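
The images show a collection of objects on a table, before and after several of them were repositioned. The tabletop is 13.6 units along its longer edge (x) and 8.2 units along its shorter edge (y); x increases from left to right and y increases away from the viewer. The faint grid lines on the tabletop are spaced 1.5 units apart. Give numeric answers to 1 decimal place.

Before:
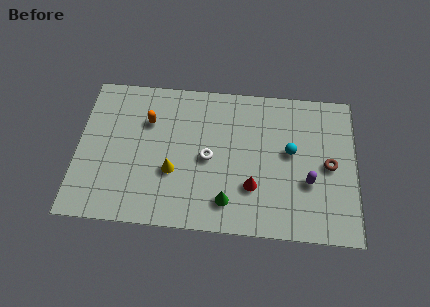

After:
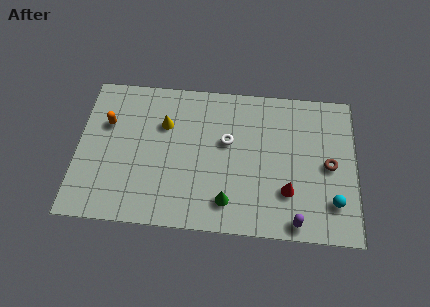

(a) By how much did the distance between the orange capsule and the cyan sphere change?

+4.5

Before: roughly 7.1 units apart; after: 11.6. That's 4.5 units further apart.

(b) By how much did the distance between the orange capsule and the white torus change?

+2.4

They were about 3.5 units apart before and 5.9 after — 2.4 units further apart.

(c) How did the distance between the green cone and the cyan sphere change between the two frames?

+0.9

They were about 4.2 units apart before and 5.1 after — 0.9 units further apart.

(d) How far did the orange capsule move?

2.0

From (3.4, 5.7) to (1.4, 5.4), the orange capsule covered √(2.0² + 0.3²) ≈ 2.0 units.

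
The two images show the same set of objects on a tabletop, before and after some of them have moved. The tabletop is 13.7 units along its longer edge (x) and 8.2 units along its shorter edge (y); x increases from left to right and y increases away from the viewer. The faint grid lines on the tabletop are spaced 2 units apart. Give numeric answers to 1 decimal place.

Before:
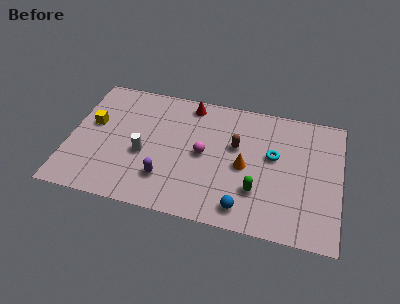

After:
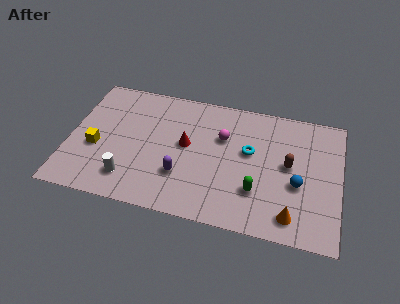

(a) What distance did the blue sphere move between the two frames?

3.3

The blue sphere moved from about (9.0, 1.2) to (11.6, 3.3), a distance of √(2.6² + 2.1²) ≈ 3.3.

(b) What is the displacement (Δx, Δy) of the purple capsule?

(0.8, 0.4)

From the two frames, the purple capsule sits at roughly (5.0, 2.1) before and (5.8, 2.5) after.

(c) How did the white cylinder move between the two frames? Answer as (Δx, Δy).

(-0.6, -1.7)

The white cylinder started near (3.8, 3.4) and ended near (3.2, 1.7).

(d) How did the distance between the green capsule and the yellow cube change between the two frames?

-0.6

Before: roughly 8.8 units apart; after: 8.2. That's 0.6 units closer together.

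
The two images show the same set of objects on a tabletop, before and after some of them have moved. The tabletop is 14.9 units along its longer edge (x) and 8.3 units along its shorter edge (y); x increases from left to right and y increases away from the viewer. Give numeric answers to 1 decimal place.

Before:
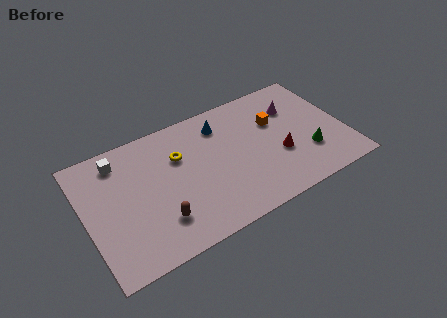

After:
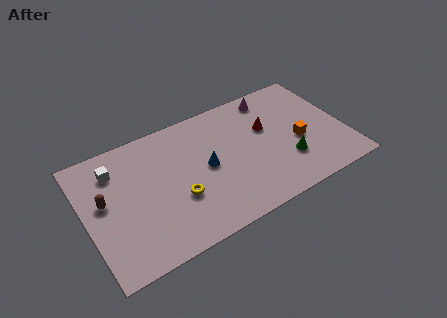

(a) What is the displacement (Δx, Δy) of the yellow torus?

(-0.4, -2.6)

The yellow torus was at about (5.5, 5.6) and moved to about (5.1, 3.0).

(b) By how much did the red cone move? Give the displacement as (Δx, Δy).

(-0.4, 2.1)

From the two frames, the red cone sits at roughly (11.0, 3.1) before and (10.6, 5.2) after.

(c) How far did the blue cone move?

2.7

From (8.1, 6.6) to (6.9, 4.2), the blue cone covered √(1.2² + 2.4²) ≈ 2.7 units.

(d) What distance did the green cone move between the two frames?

1.2

From (12.6, 2.5) to (11.4, 2.5), the green cone covered √(1.2² + 0.0²) ≈ 1.2 units.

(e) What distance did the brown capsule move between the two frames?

3.8

From (3.9, 2.1) to (1.1, 4.7), the brown capsule covered √(2.8² + 2.6²) ≈ 3.8 units.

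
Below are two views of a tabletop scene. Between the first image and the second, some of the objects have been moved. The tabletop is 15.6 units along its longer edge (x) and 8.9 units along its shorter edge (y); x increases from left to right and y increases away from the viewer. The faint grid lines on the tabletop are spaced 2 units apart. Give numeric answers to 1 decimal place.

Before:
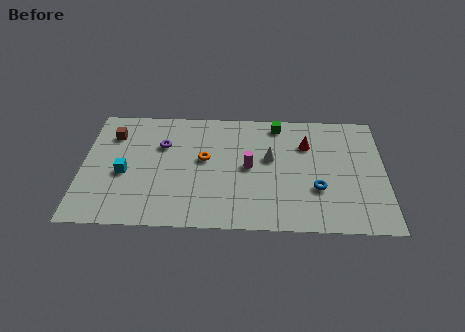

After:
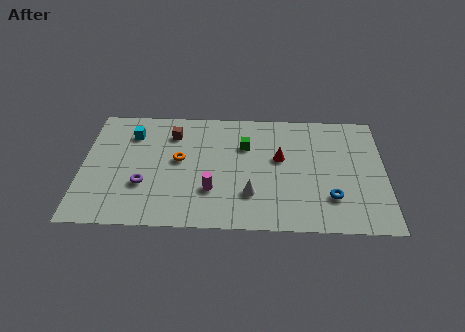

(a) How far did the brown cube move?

3.1

From (1.5, 6.7) to (4.6, 6.9), the brown cube covered √(3.1² + 0.2²) ≈ 3.1 units.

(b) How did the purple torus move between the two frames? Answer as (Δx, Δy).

(-0.9, -3.0)

The purple torus started near (4.1, 6.0) and ended near (3.2, 3.0).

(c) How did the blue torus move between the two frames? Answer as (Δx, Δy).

(0.7, -0.6)

From the two frames, the blue torus sits at roughly (12.1, 3.0) before and (12.8, 2.4) after.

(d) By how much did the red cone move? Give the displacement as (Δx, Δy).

(-1.4, -1.1)

From the two frames, the red cone sits at roughly (11.6, 6.3) before and (10.2, 5.2) after.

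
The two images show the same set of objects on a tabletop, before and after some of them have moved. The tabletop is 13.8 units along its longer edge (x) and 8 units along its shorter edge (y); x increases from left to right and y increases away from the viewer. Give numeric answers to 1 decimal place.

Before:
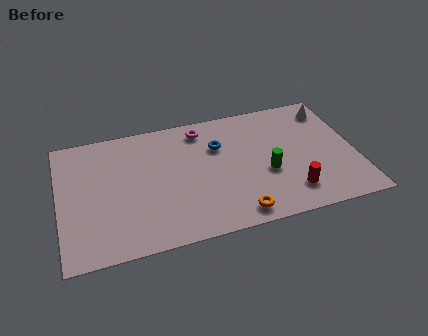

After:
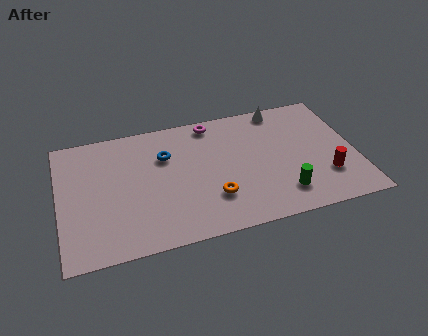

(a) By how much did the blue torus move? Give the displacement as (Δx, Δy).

(-2.5, 0.0)

The blue torus was at about (7.5, 5.5) and moved to about (5.0, 5.5).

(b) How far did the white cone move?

2.4

The white cone was near (12.9, 6.6) before and (10.6, 7.2) after, so it travelled √(2.3² + 0.6²) ≈ 2.4 units.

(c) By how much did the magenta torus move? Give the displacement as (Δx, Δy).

(0.5, 0.3)

The magenta torus started near (6.8, 6.8) and ended near (7.3, 7.1).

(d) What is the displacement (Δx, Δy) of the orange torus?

(-1.0, 1.3)

From the two frames, the orange torus sits at roughly (8.0, 1.0) before and (7.0, 2.3) after.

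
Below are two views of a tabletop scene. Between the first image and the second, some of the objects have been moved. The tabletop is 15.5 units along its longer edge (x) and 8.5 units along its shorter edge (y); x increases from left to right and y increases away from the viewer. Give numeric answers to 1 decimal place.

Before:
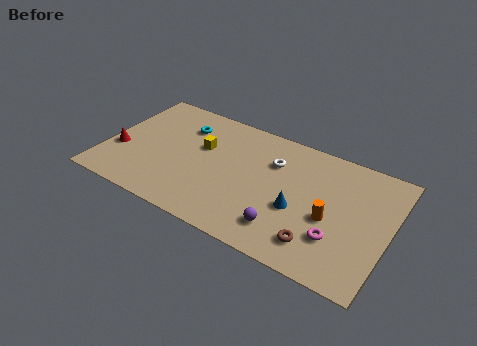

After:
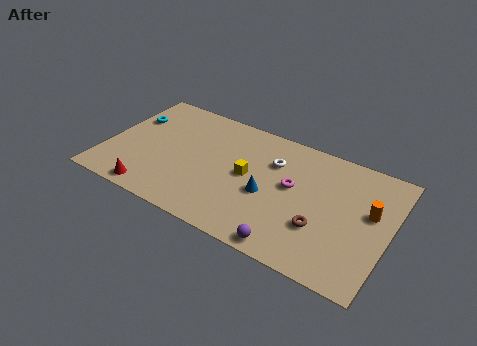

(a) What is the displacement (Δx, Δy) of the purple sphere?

(0.4, -1.0)

The purple sphere started near (10.2, 1.8) and ended near (10.6, 0.8).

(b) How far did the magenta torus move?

3.5

The magenta torus moved from about (12.9, 2.5) to (10.2, 4.8), a distance of √(2.7² + 2.3²) ≈ 3.5.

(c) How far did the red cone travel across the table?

3.1

From (0.8, 3.1) to (3.0, 0.9), the red cone covered √(2.2² + 2.2²) ≈ 3.1 units.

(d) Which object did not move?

the white torus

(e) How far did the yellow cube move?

2.8

The yellow cube moved from about (5.1, 5.3) to (7.8, 4.4), a distance of √(2.7² + 0.9²) ≈ 2.8.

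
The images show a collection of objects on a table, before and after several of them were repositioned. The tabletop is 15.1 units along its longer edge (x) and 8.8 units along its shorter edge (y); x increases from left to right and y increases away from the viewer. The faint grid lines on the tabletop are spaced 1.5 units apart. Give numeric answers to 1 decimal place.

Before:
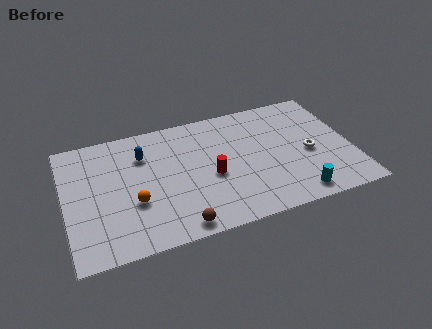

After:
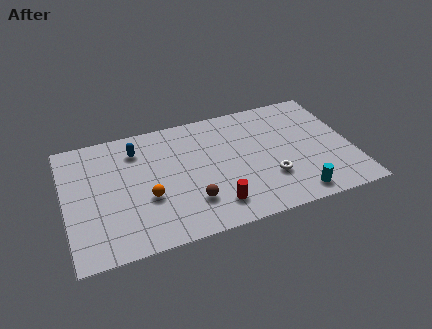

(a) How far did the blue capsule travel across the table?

0.6

The blue capsule moved from about (4.2, 6.4) to (3.9, 6.9), a distance of √(0.3² + 0.5²) ≈ 0.6.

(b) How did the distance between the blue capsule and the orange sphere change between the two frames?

+0.3

Before: roughly 3.3 units apart; after: 3.6. That's 0.3 units further apart.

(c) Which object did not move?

the cyan cylinder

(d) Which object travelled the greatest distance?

the white torus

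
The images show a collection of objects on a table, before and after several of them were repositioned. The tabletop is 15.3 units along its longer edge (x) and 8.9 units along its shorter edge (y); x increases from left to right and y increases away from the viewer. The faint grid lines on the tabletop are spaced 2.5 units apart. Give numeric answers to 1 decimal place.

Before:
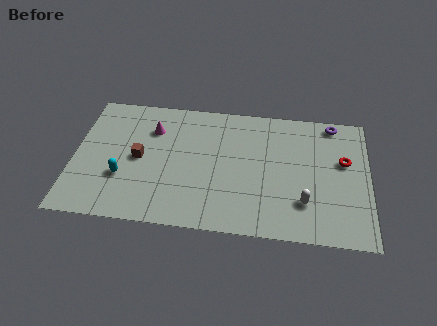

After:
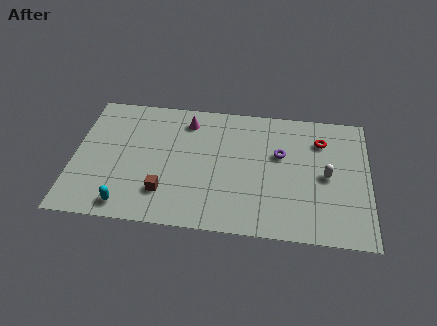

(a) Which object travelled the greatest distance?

the purple torus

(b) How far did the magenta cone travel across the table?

2.0

The magenta cone moved from about (4.0, 6.5) to (5.8, 7.3), a distance of √(1.8² + 0.8²) ≈ 2.0.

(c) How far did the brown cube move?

2.6

The brown cube moved from about (3.4, 4.4) to (4.8, 2.2), a distance of √(1.4² + 2.2²) ≈ 2.6.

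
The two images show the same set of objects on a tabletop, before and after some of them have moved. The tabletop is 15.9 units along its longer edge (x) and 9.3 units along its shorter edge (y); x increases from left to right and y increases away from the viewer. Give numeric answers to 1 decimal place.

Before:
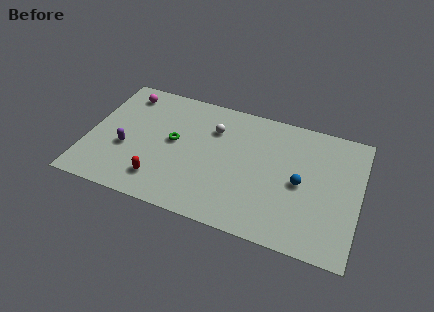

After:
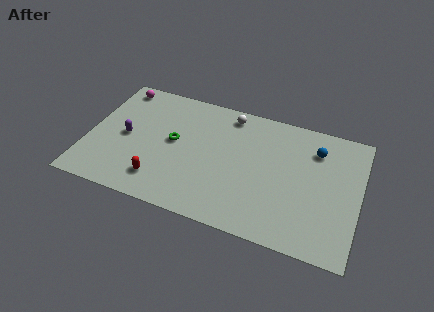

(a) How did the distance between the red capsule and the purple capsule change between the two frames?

+0.7

They were about 2.8 units apart before and 3.5 after — 0.7 units further apart.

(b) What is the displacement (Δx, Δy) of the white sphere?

(0.8, 1.4)

From the two frames, the white sphere sits at roughly (7.2, 6.7) before and (8.0, 8.1) after.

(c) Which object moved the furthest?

the blue sphere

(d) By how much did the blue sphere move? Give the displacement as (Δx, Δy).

(0.7, 2.7)

The blue sphere started near (12.5, 4.4) and ended near (13.2, 7.1).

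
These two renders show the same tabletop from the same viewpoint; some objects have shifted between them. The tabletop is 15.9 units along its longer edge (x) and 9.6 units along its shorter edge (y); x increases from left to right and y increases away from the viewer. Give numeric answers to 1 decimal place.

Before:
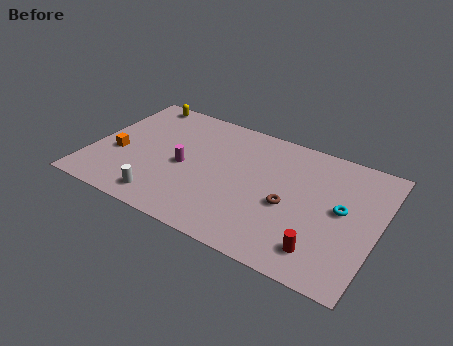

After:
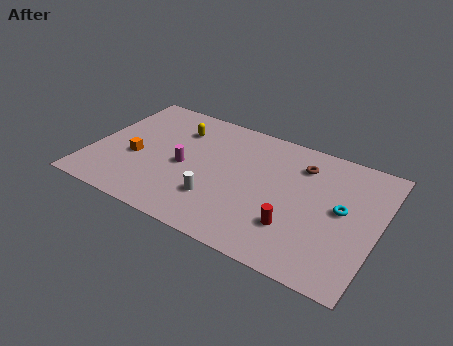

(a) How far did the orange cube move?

1.0

The orange cube moved from about (1.5, 3.8) to (2.5, 3.9), a distance of √(1.0² + 0.1²) ≈ 1.0.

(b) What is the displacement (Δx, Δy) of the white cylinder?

(2.8, 1.3)

The white cylinder was at about (4.5, 1.4) and moved to about (7.3, 2.7).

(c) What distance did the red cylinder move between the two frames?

1.8

From (13.2, 1.8) to (11.6, 2.7), the red cylinder covered √(1.6² + 0.9²) ≈ 1.8 units.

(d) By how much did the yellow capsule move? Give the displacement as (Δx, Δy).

(2.5, -1.5)

The yellow capsule was at about (1.9, 8.7) and moved to about (4.4, 7.2).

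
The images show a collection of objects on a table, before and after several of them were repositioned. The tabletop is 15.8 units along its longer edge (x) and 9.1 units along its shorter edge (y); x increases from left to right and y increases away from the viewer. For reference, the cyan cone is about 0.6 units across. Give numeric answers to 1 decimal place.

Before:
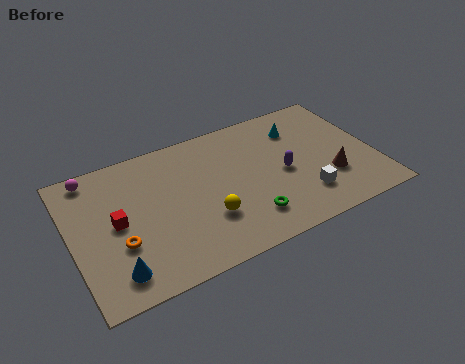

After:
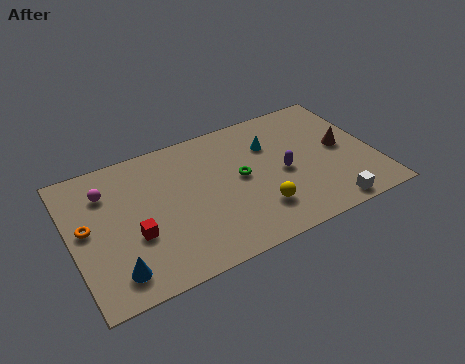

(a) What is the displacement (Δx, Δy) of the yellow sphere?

(2.6, -0.6)

The yellow sphere was at about (6.8, 2.9) and moved to about (9.4, 2.3).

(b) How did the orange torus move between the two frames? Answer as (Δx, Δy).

(-1.5, 1.7)

The orange torus started near (2.3, 3.2) and ended near (0.8, 4.9).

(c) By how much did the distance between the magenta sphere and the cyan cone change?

-2.3

They were about 10.9 units apart before and 8.6 after — 2.3 units closer together.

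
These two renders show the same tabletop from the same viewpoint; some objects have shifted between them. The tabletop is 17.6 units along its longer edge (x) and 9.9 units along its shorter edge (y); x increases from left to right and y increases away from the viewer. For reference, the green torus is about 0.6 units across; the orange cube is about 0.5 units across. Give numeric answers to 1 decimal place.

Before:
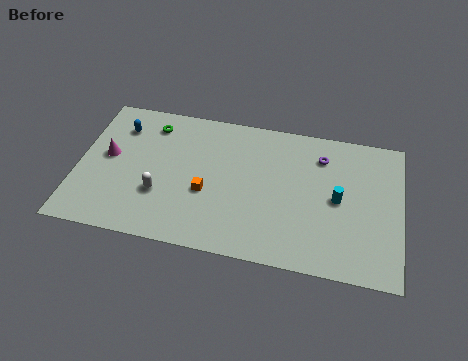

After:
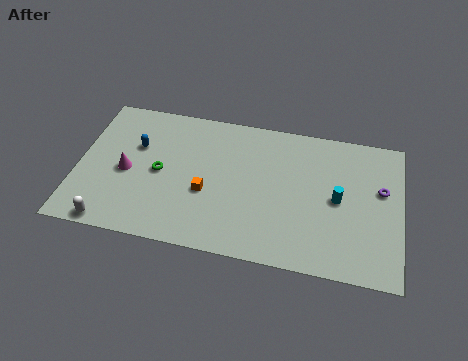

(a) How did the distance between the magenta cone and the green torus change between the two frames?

-1.7

Before: roughly 3.5 units apart; after: 1.8. That's 1.7 units closer together.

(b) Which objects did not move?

the orange cube and the cyan cylinder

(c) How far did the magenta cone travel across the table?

1.4

The magenta cone was near (1.6, 5.4) before and (2.7, 4.5) after, so it travelled √(1.1² + 0.9²) ≈ 1.4 units.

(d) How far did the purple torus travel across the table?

3.7

From (13.2, 7.7) to (16.5, 6.0), the purple torus covered √(3.3² + 1.7²) ≈ 3.7 units.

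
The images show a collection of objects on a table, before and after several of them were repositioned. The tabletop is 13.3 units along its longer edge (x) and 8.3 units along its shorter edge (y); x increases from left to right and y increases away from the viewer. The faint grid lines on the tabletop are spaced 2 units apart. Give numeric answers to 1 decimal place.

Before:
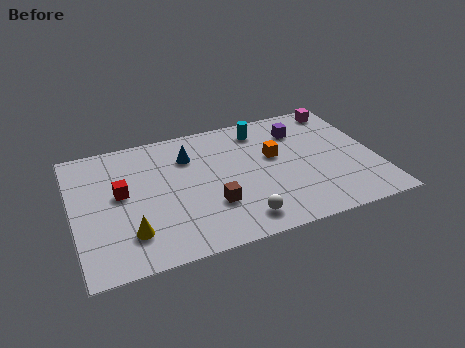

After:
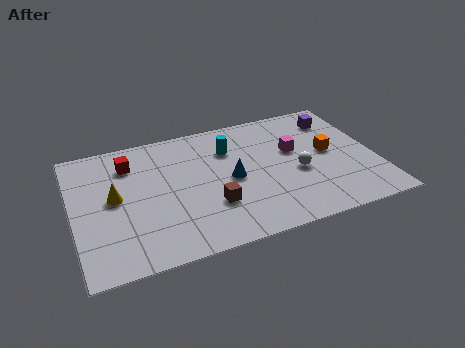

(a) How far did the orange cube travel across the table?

2.5

The orange cube moved from about (8.9, 4.9) to (11.3, 4.4), a distance of √(2.4² + 0.5²) ≈ 2.5.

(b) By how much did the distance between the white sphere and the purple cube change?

-2.2

Before: roughly 5.9 units apart; after: 3.7. That's 2.2 units closer together.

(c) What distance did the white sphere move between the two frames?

3.6

From (7.0, 1.3) to (9.8, 3.5), the white sphere covered √(2.8² + 2.2²) ≈ 3.6 units.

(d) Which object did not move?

the brown cube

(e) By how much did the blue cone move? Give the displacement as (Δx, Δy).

(1.7, -2.1)

The blue cone started near (5.2, 6.1) and ended near (6.9, 4.0).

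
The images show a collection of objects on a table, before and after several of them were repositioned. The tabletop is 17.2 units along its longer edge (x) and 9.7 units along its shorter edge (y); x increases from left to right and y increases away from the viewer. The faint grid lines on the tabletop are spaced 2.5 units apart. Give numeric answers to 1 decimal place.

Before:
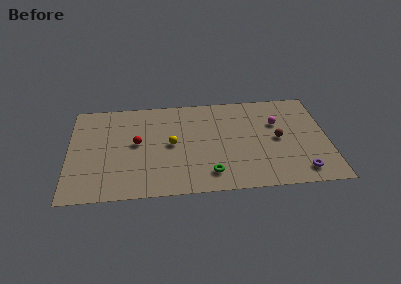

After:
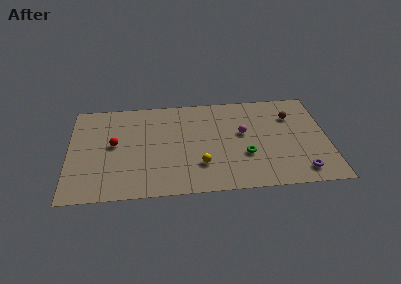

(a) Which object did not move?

the purple torus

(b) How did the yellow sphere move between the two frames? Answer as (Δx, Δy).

(1.9, -2.2)

From the two frames, the yellow sphere sits at roughly (6.8, 4.9) before and (8.7, 2.7) after.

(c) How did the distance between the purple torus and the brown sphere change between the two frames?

+1.9

Before: roughly 3.6 units apart; after: 5.5. That's 1.9 units further apart.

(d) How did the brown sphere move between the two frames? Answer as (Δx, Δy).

(1.0, 2.2)

The brown sphere was at about (13.9, 4.8) and moved to about (14.9, 7.0).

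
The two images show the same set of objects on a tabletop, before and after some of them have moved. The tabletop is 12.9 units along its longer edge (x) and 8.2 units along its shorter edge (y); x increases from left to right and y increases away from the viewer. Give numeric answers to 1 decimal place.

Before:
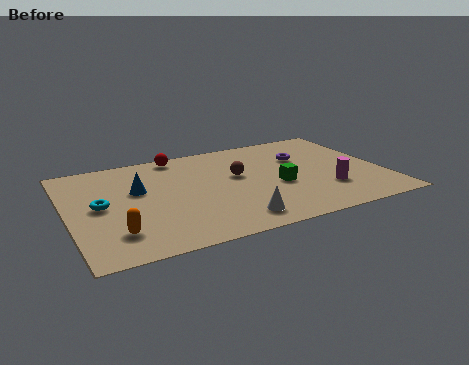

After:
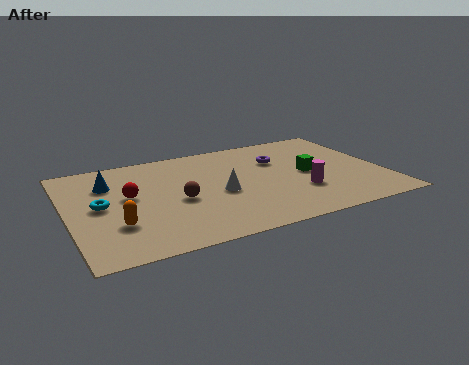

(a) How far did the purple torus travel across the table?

1.0

From (9.8, 5.5) to (8.8, 5.6), the purple torus covered √(1.0² + 0.1²) ≈ 1.0 units.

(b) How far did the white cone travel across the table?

2.3

From (6.4, 1.3) to (6.1, 3.6), the white cone covered √(0.3² + 2.3²) ≈ 2.3 units.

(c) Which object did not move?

the cyan torus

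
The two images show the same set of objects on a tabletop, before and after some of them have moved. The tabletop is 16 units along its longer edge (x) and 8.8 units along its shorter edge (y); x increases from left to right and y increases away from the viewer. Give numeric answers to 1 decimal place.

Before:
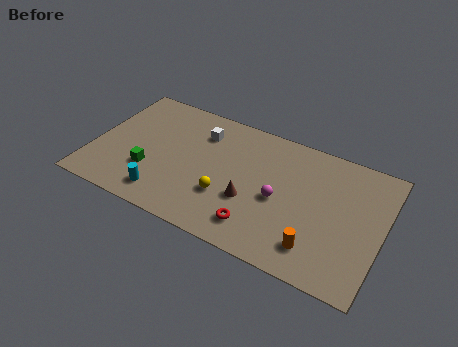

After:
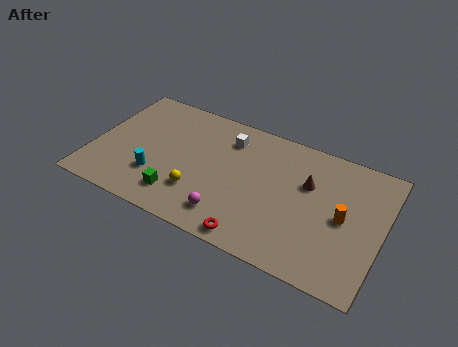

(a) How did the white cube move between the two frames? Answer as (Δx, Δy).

(1.5, 0.2)

From the two frames, the white cube sits at roughly (5.7, 6.7) before and (7.2, 6.9) after.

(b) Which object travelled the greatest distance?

the brown cone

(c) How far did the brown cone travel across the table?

3.8

The brown cone was near (8.9, 3.2) before and (11.8, 5.7) after, so it travelled √(2.9² + 2.5²) ≈ 3.8 units.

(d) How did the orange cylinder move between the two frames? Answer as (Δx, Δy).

(1.2, 2.5)

The orange cylinder started near (12.7, 1.8) and ended near (13.9, 4.3).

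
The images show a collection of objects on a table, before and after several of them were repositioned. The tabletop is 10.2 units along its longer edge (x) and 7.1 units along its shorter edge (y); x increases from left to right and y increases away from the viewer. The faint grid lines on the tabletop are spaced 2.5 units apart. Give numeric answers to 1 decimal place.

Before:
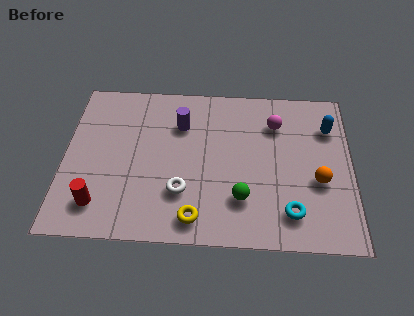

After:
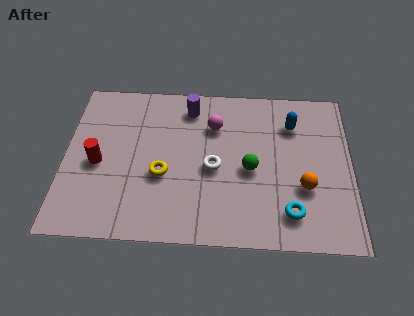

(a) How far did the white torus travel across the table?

1.6

The white torus was near (4.2, 2.1) before and (5.3, 3.2) after, so it travelled √(1.1² + 1.1²) ≈ 1.6 units.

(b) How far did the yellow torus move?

2.2

The yellow torus was near (4.7, 1.0) before and (3.5, 2.8) after, so it travelled √(1.2² + 1.8²) ≈ 2.2 units.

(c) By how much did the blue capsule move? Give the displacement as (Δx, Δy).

(-1.3, 0.1)

The blue capsule was at about (9.4, 5.2) and moved to about (8.1, 5.3).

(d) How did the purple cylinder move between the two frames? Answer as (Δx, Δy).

(0.3, 0.8)

The purple cylinder started near (4.1, 5.1) and ended near (4.4, 5.9).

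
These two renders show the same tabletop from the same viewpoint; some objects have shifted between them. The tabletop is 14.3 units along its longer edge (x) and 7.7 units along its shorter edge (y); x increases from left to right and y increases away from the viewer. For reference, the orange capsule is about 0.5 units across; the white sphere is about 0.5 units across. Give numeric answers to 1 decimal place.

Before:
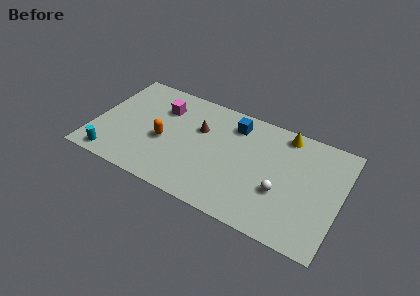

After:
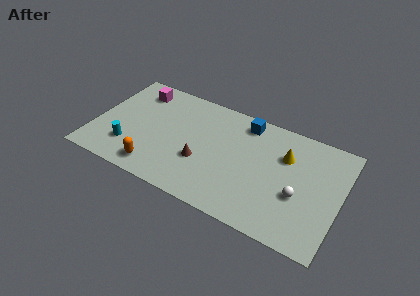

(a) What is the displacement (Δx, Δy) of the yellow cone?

(0.2, -1.5)

From the two frames, the yellow cone sits at roughly (10.8, 6.8) before and (11.0, 5.3) after.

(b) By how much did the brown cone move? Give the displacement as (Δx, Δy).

(0.4, -2.2)

The brown cone started near (6.0, 5.0) and ended near (6.4, 2.8).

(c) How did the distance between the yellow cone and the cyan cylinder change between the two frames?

-1.7

The distance was about 11.1 in the first image and 9.4 in the second, so they moved 1.7 units closer together.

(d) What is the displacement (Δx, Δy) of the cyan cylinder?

(0.8, 1.1)

The cyan cylinder started near (1.4, 0.9) and ended near (2.2, 2.0).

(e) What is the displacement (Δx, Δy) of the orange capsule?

(-0.2, -2.1)

The orange capsule was at about (4.1, 3.3) and moved to about (3.9, 1.2).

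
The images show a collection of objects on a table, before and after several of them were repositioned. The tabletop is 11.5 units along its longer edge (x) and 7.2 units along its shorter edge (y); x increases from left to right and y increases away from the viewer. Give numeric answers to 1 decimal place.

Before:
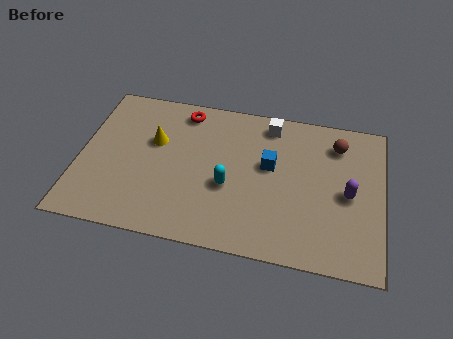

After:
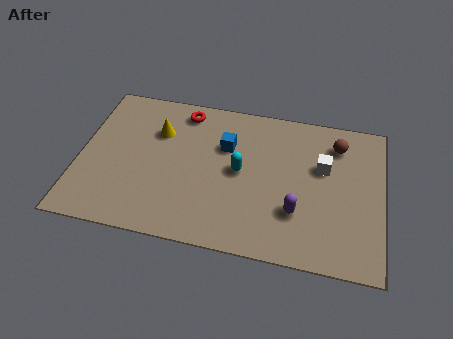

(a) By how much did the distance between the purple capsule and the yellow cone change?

-1.4

Before: roughly 7.5 units apart; after: 6.1. That's 1.4 units closer together.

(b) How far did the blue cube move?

1.8

The blue cube moved from about (7.2, 4.2) to (5.5, 4.8), a distance of √(1.7² + 0.6²) ≈ 1.8.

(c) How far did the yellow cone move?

0.5

The yellow cone moved from about (2.8, 4.5) to (2.9, 5.0), a distance of √(0.1² + 0.5²) ≈ 0.5.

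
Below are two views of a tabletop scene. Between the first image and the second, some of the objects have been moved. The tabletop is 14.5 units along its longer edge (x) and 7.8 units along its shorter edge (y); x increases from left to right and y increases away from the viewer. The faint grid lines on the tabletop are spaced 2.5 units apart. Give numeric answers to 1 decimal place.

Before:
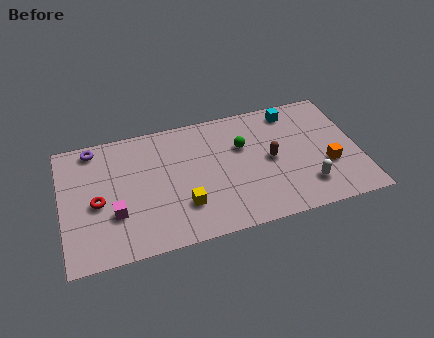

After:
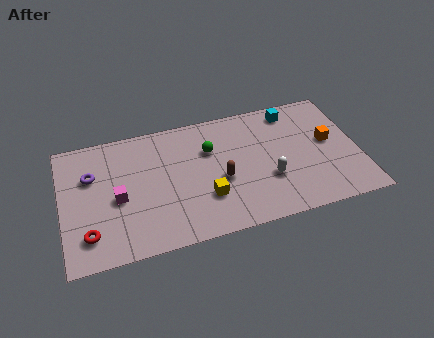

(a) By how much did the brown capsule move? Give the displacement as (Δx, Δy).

(-2.5, -0.6)

From the two frames, the brown capsule sits at roughly (10.2, 3.9) before and (7.7, 3.3) after.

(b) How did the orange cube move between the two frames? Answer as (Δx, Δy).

(0.2, 1.5)

The orange cube started near (12.9, 2.8) and ended near (13.1, 4.3).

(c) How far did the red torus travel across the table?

1.9

The red torus was near (1.7, 3.5) before and (1.2, 1.7) after, so it travelled √(0.5² + 1.8²) ≈ 1.9 units.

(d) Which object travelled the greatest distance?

the brown capsule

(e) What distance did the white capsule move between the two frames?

2.0

The white capsule was near (11.8, 1.8) before and (10.0, 2.7) after, so it travelled √(1.8² + 0.9²) ≈ 2.0 units.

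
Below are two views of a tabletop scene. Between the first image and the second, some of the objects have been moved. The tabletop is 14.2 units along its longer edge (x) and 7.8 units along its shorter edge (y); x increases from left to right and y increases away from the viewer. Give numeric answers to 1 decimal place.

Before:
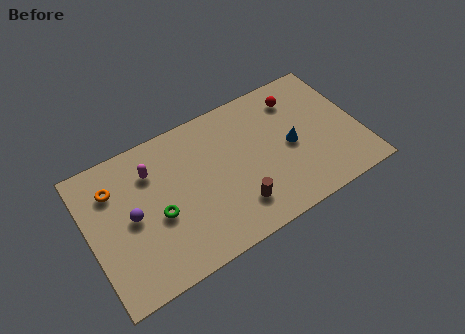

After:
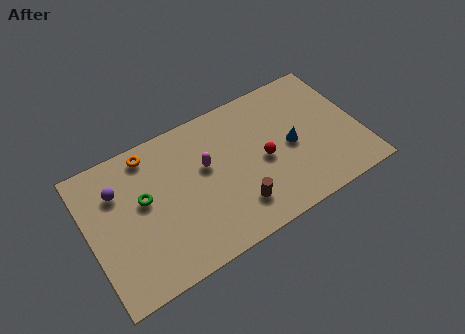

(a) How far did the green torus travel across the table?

1.3

The green torus moved from about (3.5, 3.3) to (2.9, 4.5), a distance of √(0.6² + 1.2²) ≈ 1.3.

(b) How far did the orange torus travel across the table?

2.2

The orange torus moved from about (1.5, 5.8) to (3.5, 6.8), a distance of √(2.0² + 1.0²) ≈ 2.2.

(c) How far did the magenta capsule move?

2.9

The magenta capsule was near (3.5, 5.8) before and (6.2, 4.7) after, so it travelled √(2.7² + 1.1²) ≈ 2.9 units.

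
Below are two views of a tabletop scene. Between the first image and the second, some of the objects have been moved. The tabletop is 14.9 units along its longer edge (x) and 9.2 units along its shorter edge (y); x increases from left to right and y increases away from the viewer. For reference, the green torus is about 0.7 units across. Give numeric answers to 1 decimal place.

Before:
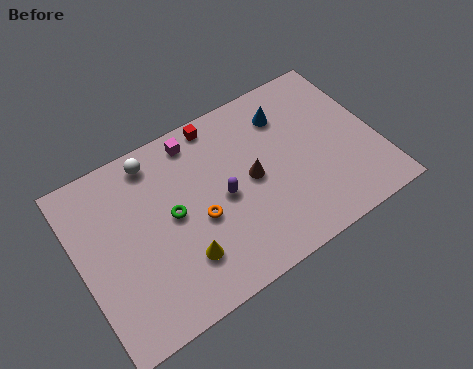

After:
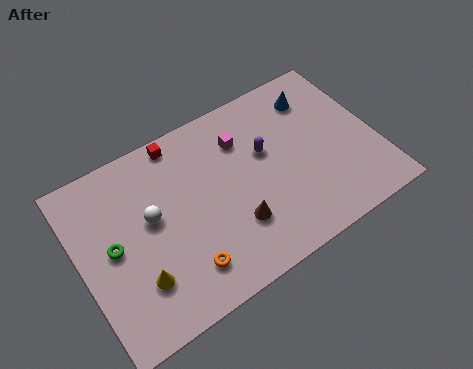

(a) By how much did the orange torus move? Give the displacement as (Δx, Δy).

(-1.1, -2.0)

The orange torus started near (5.8, 3.9) and ended near (4.7, 1.9).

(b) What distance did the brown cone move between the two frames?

2.2

The brown cone moved from about (8.6, 4.6) to (7.4, 2.7), a distance of √(1.2² + 1.9²) ≈ 2.2.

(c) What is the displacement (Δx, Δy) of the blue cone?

(1.6, 0.2)

From the two frames, the blue cone sits at roughly (10.8, 7.1) before and (12.4, 7.3) after.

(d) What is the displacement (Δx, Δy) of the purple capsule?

(2.4, 1.2)

From the two frames, the purple capsule sits at roughly (7.1, 4.4) before and (9.5, 5.6) after.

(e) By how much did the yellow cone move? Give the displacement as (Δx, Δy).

(-2.2, 0.1)

The yellow cone started near (4.7, 2.4) and ended near (2.5, 2.5).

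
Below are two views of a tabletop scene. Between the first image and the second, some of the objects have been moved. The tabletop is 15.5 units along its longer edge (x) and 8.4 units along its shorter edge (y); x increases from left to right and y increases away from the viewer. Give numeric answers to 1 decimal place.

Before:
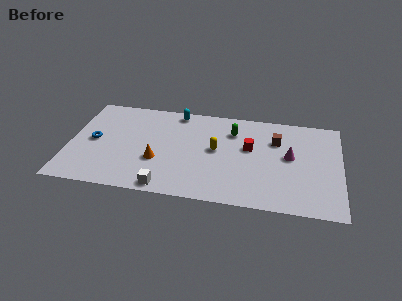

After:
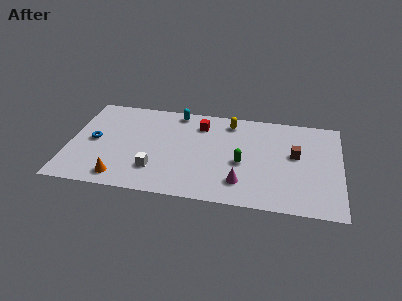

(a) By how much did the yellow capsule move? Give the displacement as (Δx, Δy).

(0.7, 2.6)

The yellow capsule was at about (8.4, 4.5) and moved to about (9.1, 7.1).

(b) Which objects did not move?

the blue torus and the cyan capsule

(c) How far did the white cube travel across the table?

1.6

The white cube moved from about (5.7, 0.8) to (5.0, 2.2), a distance of √(0.7² + 1.4²) ≈ 1.6.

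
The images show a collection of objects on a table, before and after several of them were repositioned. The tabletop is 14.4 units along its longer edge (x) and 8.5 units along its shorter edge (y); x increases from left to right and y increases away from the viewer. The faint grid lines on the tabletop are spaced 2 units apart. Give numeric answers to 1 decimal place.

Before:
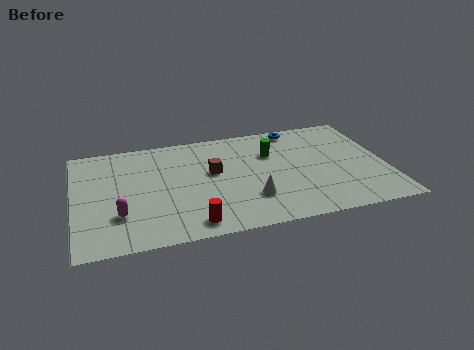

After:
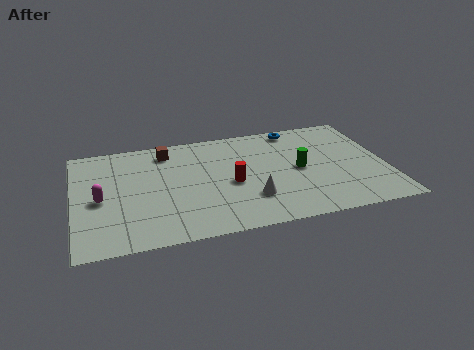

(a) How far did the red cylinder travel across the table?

3.4

From (5.2, 1.1) to (7.2, 3.8), the red cylinder covered √(2.0² + 2.7²) ≈ 3.4 units.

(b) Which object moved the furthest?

the red cylinder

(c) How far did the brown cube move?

3.0

The brown cube was near (6.4, 4.9) before and (4.4, 7.1) after, so it travelled √(2.0² + 2.2²) ≈ 3.0 units.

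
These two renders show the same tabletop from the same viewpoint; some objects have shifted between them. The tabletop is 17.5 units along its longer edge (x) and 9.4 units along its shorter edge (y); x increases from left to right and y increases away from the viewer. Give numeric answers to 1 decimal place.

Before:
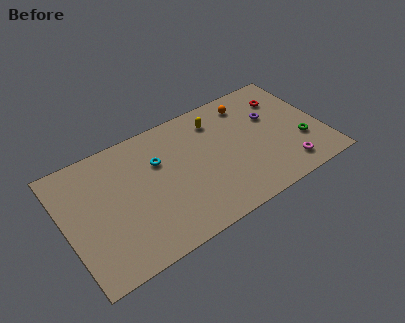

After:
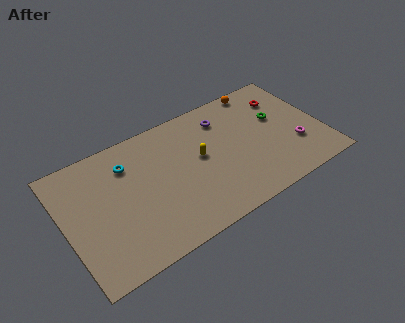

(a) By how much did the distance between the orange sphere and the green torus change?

-2.5

They were about 5.5 units apart before and 3.0 after — 2.5 units closer together.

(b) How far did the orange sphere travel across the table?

1.3

The orange sphere was near (13.0, 7.8) before and (14.0, 8.6) after, so it travelled √(1.0² + 0.8²) ≈ 1.3 units.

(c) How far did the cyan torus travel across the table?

2.2

The cyan torus moved from about (6.5, 6.3) to (4.5, 7.1), a distance of √(2.0² + 0.8²) ≈ 2.2.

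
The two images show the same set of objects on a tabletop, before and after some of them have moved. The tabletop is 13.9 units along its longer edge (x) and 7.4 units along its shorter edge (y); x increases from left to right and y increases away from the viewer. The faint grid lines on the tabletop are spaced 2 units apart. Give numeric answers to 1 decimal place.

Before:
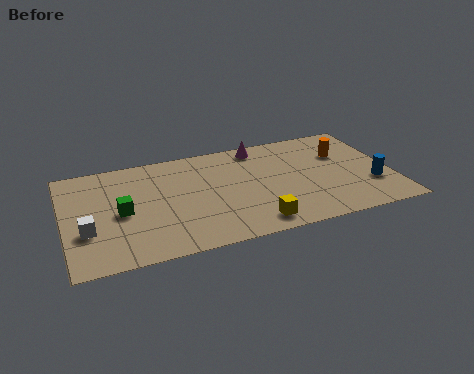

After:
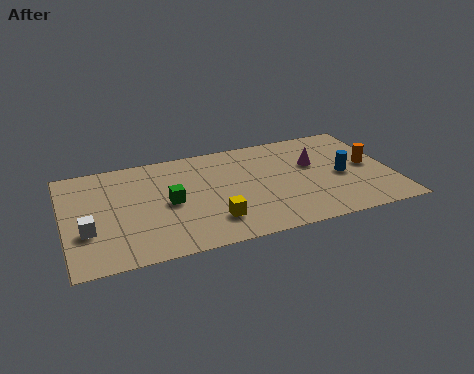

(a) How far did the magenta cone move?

2.9

From (8.5, 6.5) to (10.7, 4.6), the magenta cone covered √(2.2² + 1.9²) ≈ 2.9 units.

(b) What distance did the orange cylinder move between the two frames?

1.6

The orange cylinder was near (12.0, 5.0) before and (13.0, 3.8) after, so it travelled √(1.0² + 1.2²) ≈ 1.6 units.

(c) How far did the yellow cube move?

1.8

The yellow cube was near (7.8, 1.1) before and (6.1, 1.8) after, so it travelled √(1.7² + 0.7²) ≈ 1.8 units.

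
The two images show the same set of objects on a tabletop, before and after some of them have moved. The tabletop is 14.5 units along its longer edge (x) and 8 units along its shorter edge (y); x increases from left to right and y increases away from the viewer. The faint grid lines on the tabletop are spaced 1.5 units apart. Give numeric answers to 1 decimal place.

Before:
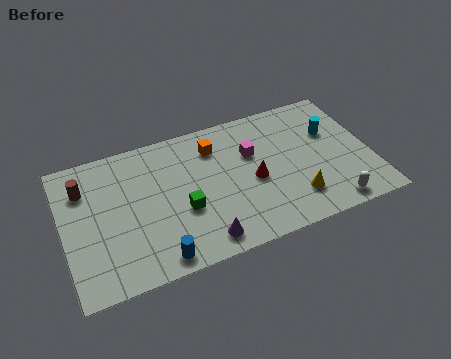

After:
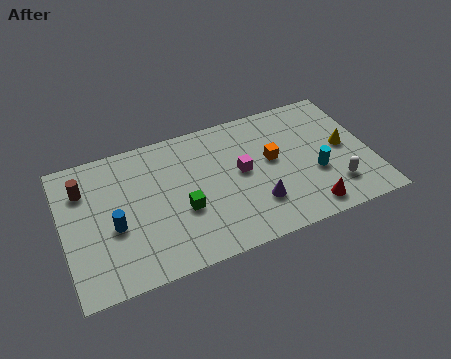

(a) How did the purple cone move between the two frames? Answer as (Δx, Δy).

(2.7, 1.1)

The purple cone was at about (6.2, 1.1) and moved to about (8.9, 2.2).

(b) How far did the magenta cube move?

1.1

From (9.0, 5.2) to (8.4, 4.3), the magenta cube covered √(0.6² + 0.9²) ≈ 1.1 units.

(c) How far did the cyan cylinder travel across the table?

2.4

The cyan cylinder moved from about (12.8, 5.2) to (11.8, 3.0), a distance of √(1.0² + 2.2²) ≈ 2.4.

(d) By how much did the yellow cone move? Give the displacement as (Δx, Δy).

(2.6, 2.2)

The yellow cone started near (10.7, 1.9) and ended near (13.3, 4.1).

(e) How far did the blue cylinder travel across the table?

3.0

The blue cylinder was near (4.1, 0.9) before and (2.3, 3.3) after, so it travelled √(1.8² + 2.4²) ≈ 3.0 units.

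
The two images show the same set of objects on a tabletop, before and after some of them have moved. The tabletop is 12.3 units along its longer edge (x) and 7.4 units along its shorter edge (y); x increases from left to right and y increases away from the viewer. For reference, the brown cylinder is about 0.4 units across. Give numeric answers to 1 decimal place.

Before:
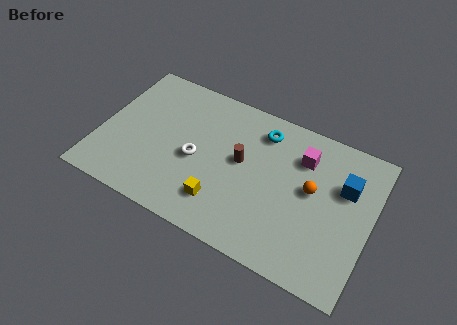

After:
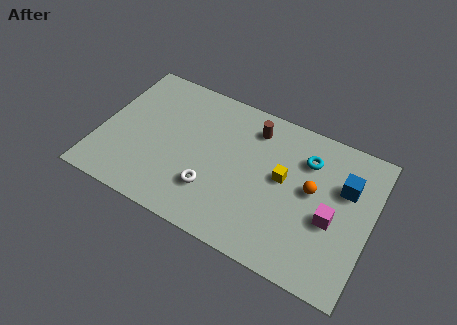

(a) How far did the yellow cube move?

3.5

The yellow cube was near (5.8, 1.7) before and (8.3, 4.1) after, so it travelled √(2.5² + 2.4²) ≈ 3.5 units.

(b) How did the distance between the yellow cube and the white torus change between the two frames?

+1.5

They were about 2.1 units apart before and 3.6 after — 1.5 units further apart.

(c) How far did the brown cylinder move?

1.9

The brown cylinder moved from about (6.4, 4.1) to (6.7, 6.0), a distance of √(0.3² + 1.9²) ≈ 1.9.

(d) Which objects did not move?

the orange sphere and the blue cube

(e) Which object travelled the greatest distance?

the yellow cube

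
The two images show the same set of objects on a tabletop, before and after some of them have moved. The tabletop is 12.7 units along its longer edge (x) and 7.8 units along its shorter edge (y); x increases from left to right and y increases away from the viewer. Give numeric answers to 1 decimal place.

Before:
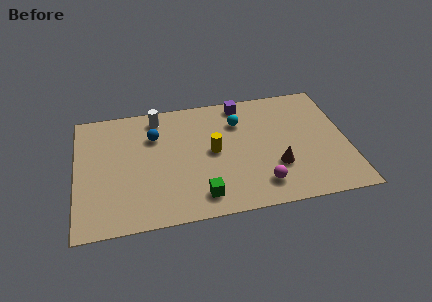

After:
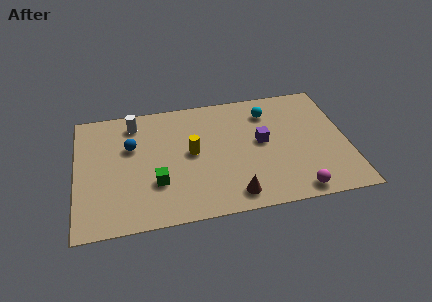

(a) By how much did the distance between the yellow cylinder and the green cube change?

-0.5

The distance was about 2.8 in the first image and 2.3 in the second, so they moved 0.5 units closer together.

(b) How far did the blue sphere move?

1.2

The blue sphere was near (3.7, 5.5) before and (2.6, 5.0) after, so it travelled √(1.1² + 0.5²) ≈ 1.2 units.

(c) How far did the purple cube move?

2.8

The purple cube moved from about (7.9, 6.9) to (8.7, 4.2), a distance of √(0.8² + 2.7²) ≈ 2.8.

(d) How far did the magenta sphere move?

1.7

The magenta sphere moved from about (8.5, 1.5) to (10.1, 0.8), a distance of √(1.6² + 0.7²) ≈ 1.7.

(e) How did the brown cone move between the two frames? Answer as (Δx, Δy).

(-2.1, -1.4)

The brown cone was at about (9.3, 2.5) and moved to about (7.2, 1.1).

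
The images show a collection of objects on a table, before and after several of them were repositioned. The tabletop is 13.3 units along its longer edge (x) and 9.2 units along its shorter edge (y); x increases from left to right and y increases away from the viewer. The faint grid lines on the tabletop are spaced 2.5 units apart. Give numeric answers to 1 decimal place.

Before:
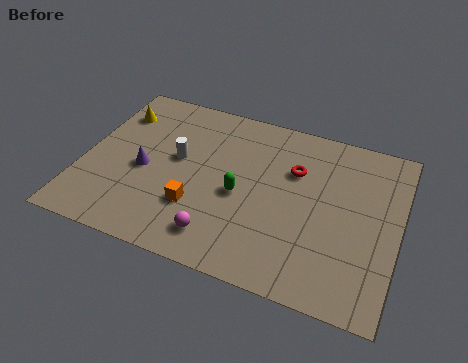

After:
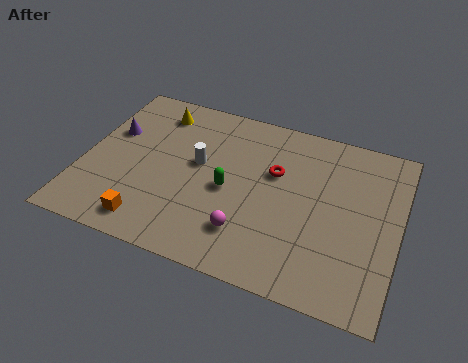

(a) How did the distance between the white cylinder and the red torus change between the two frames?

-1.7

The distance was about 5.0 in the first image and 3.3 in the second, so they moved 1.7 units closer together.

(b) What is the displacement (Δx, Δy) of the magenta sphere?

(1.1, 0.6)

From the two frames, the magenta sphere sits at roughly (6.1, 1.6) before and (7.2, 2.2) after.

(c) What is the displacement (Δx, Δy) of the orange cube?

(-1.8, -1.5)

From the two frames, the orange cube sits at roughly (5.0, 2.8) before and (3.2, 1.3) after.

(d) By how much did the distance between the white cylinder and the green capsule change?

-1.3

They were about 3.0 units apart before and 1.7 after — 1.3 units closer together.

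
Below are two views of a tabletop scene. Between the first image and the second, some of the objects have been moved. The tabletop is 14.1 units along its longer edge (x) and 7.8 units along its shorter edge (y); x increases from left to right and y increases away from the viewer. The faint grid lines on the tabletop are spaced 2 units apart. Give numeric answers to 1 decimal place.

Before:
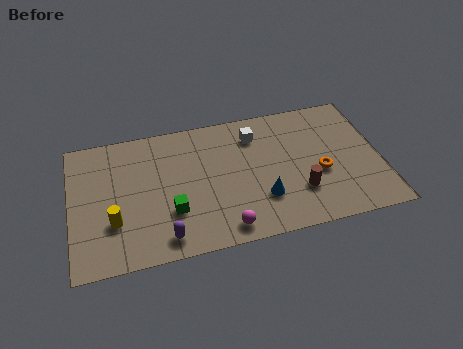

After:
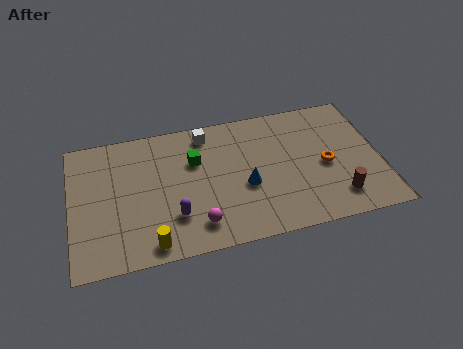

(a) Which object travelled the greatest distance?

the green cube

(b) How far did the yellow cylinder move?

2.3

From (1.9, 2.5) to (3.5, 0.9), the yellow cylinder covered √(1.6² + 1.6²) ≈ 2.3 units.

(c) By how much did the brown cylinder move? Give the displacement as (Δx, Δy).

(1.7, -0.7)

The brown cylinder was at about (10.3, 2.3) and moved to about (12.0, 1.6).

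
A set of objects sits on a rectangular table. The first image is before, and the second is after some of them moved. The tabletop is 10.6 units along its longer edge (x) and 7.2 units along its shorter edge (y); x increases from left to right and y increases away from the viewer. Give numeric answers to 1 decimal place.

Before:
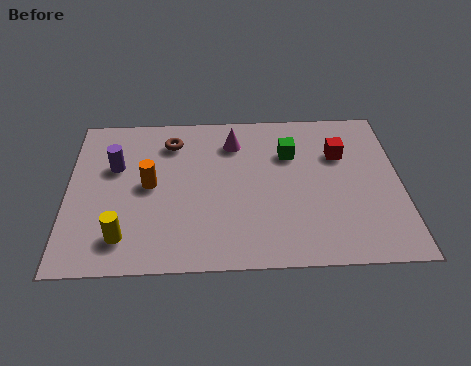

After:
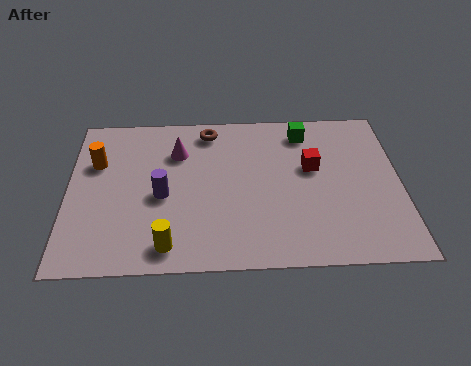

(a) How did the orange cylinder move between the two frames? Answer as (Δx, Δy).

(-1.7, 1.1)

The orange cylinder started near (2.6, 3.7) and ended near (0.9, 4.8).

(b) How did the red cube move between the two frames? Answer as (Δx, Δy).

(-0.9, -0.6)

The red cube started near (8.7, 4.9) and ended near (7.8, 4.3).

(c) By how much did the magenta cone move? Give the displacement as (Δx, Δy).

(-1.8, -0.4)

The magenta cone started near (5.3, 5.6) and ended near (3.5, 5.2).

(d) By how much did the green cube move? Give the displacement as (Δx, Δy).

(0.5, 1.0)

The green cube was at about (7.1, 5.0) and moved to about (7.6, 6.0).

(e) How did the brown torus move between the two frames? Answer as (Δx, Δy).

(1.2, 0.5)

The brown torus was at about (3.3, 5.7) and moved to about (4.5, 6.2).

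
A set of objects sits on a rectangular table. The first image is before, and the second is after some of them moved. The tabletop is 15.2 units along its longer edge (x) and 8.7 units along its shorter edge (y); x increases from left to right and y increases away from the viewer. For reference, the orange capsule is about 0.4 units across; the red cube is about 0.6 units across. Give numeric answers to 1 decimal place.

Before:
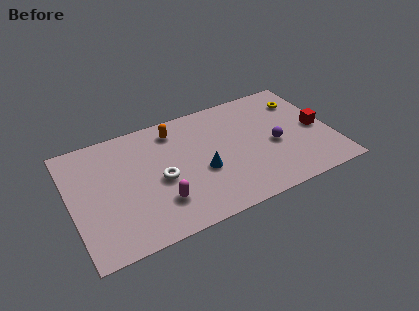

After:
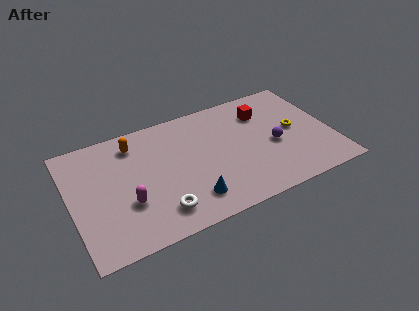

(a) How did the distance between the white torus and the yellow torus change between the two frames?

-0.3

They were about 9.1 units apart before and 8.8 after — 0.3 units closer together.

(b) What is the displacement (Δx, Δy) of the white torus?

(-0.3, -2.2)

From the two frames, the white torus sits at roughly (5.1, 3.9) before and (4.8, 1.7) after.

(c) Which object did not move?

the purple sphere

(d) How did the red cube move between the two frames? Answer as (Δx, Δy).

(-2.9, 2.4)

The red cube started near (14.4, 4.1) and ended near (11.5, 6.5).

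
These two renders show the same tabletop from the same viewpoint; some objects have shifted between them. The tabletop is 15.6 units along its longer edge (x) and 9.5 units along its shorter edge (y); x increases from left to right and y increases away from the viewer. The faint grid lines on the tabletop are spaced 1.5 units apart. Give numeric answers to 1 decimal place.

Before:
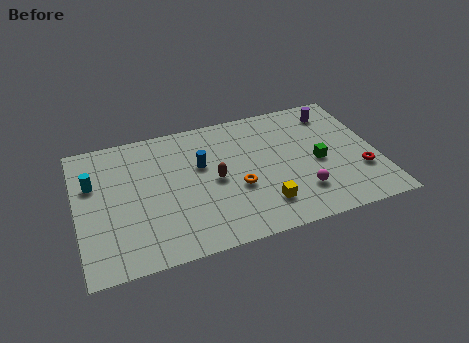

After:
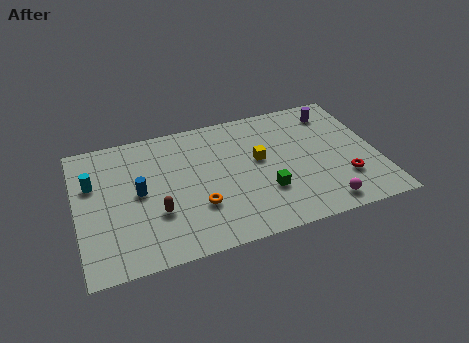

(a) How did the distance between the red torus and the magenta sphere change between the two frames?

-1.3

The distance was about 3.3 in the first image and 2.0 in the second, so they moved 1.3 units closer together.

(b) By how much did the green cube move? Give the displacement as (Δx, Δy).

(-2.9, -1.3)

The green cube started near (12.5, 4.3) and ended near (9.6, 3.0).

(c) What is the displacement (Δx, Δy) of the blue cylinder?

(-3.3, -1.0)

The blue cylinder started near (6.5, 5.9) and ended near (3.2, 4.9).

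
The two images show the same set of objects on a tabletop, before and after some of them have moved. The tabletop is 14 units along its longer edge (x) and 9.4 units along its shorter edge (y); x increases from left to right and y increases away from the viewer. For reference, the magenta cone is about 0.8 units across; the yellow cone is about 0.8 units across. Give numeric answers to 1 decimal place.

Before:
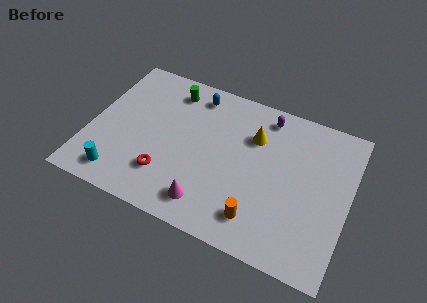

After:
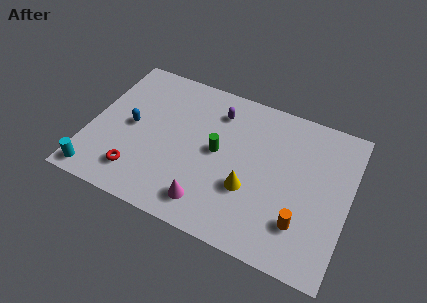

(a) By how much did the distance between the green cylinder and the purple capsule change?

-2.7

Before: roughly 5.2 units apart; after: 2.5. That's 2.7 units closer together.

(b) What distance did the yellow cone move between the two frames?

3.3

The yellow cone was near (8.7, 6.6) before and (8.8, 3.3) after, so it travelled √(0.1² + 3.3²) ≈ 3.3 units.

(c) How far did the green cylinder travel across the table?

4.1

The green cylinder was near (4.0, 7.8) before and (6.9, 4.9) after, so it travelled √(2.9² + 2.9²) ≈ 4.1 units.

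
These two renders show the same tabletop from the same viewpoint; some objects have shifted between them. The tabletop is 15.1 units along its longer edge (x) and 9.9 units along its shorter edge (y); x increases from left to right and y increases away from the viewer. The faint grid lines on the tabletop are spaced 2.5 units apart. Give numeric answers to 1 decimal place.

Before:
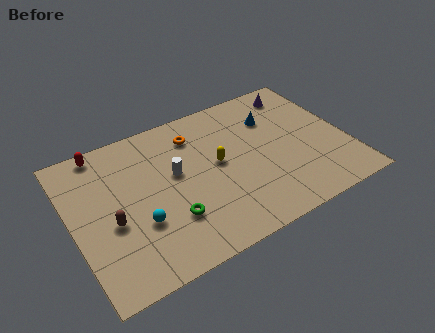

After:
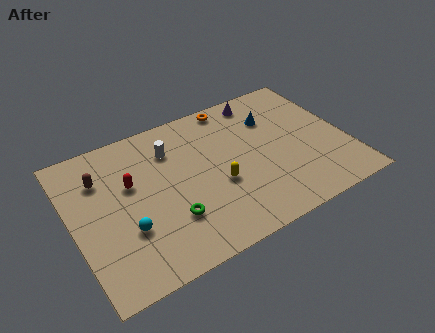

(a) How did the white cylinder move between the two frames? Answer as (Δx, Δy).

(0.0, 1.7)

From the two frames, the white cylinder sits at roughly (5.7, 5.7) before and (5.7, 7.4) after.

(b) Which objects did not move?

the blue cone and the green torus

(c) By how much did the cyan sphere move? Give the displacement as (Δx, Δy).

(-0.7, -0.1)

The cyan sphere started near (3.4, 3.4) and ended near (2.7, 3.3).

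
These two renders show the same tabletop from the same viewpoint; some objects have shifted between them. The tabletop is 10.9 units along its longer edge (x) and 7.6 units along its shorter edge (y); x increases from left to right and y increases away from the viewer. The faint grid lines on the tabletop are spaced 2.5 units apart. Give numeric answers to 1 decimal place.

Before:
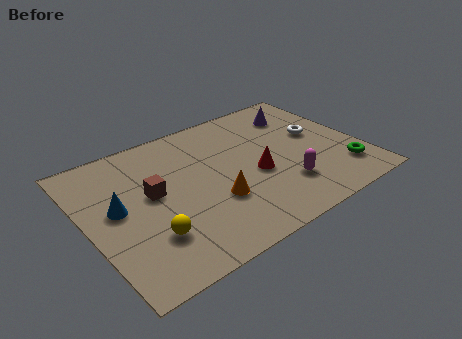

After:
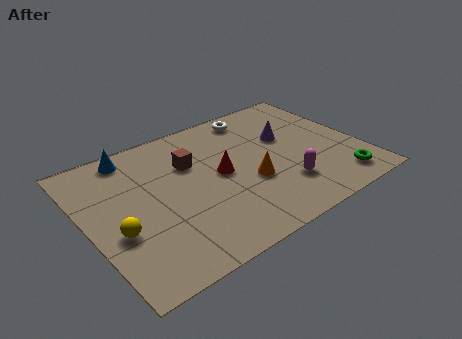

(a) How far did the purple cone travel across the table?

1.4

The purple cone moved from about (9.0, 5.9) to (8.2, 4.7), a distance of √(0.8² + 1.2²) ≈ 1.4.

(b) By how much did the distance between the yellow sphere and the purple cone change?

-0.5

The distance was about 7.9 in the first image and 7.4 in the second, so they moved 0.5 units closer together.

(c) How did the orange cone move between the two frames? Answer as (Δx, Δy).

(1.5, 0.3)

The orange cone was at about (4.8, 2.6) and moved to about (6.3, 2.9).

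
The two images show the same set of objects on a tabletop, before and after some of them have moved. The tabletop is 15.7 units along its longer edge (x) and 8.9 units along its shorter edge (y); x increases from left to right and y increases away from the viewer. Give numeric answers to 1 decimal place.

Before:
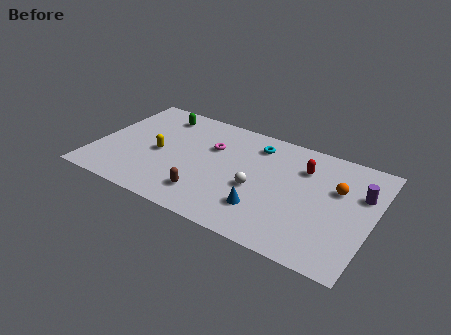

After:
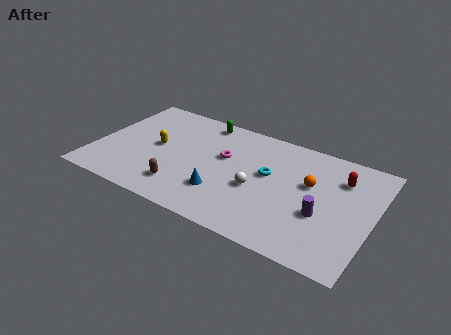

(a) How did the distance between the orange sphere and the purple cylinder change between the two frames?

+0.9

They were about 1.3 units apart before and 2.2 after — 0.9 units further apart.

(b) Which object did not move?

the white sphere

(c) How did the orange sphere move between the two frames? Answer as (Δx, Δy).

(-1.5, -0.3)

The orange sphere started near (13.6, 5.7) and ended near (12.1, 5.4).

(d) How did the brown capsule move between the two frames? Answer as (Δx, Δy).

(-1.4, 0.0)

The brown capsule was at about (6.7, 1.9) and moved to about (5.3, 1.9).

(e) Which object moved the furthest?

the purple cylinder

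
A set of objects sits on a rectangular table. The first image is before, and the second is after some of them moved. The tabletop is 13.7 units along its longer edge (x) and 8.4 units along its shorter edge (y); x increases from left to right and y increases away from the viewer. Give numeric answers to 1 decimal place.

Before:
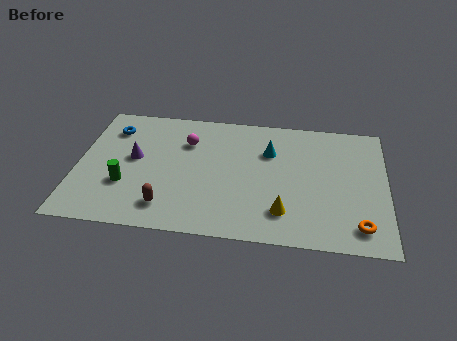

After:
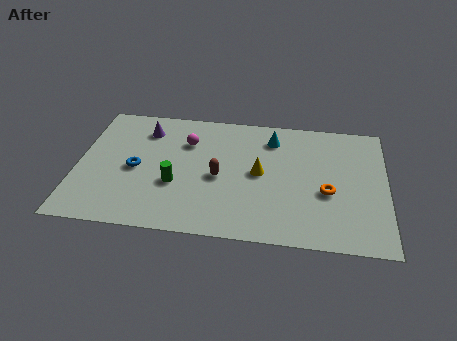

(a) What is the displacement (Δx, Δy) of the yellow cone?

(-1.1, 2.4)

The yellow cone started near (9.2, 1.9) and ended near (8.1, 4.3).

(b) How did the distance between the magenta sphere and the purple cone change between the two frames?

-0.7

They were about 2.7 units apart before and 2.0 after — 0.7 units closer together.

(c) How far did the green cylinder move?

2.2

From (2.2, 2.8) to (4.4, 3.1), the green cylinder covered √(2.2² + 0.3²) ≈ 2.2 units.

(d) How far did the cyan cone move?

0.9

From (8.5, 5.8) to (8.6, 6.7), the cyan cone covered √(0.1² + 0.9²) ≈ 0.9 units.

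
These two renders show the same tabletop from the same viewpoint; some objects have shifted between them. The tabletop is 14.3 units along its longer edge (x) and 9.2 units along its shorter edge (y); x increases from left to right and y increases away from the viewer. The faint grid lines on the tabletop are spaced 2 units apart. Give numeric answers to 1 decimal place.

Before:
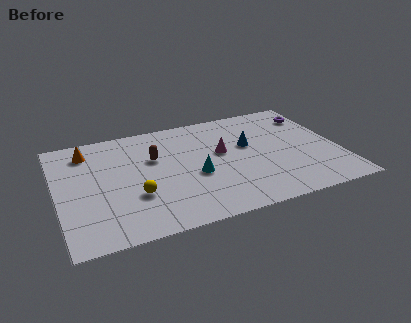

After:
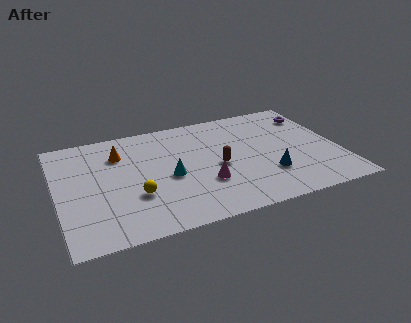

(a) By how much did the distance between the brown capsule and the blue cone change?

-2.0

Before: roughly 4.8 units apart; after: 2.8. That's 2.0 units closer together.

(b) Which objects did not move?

the yellow sphere and the purple torus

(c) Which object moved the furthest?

the brown capsule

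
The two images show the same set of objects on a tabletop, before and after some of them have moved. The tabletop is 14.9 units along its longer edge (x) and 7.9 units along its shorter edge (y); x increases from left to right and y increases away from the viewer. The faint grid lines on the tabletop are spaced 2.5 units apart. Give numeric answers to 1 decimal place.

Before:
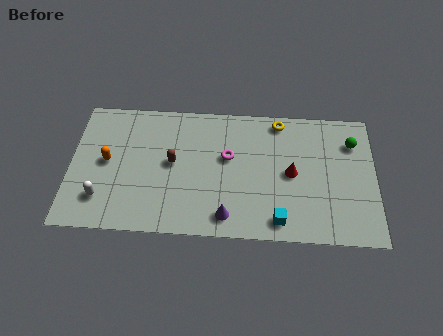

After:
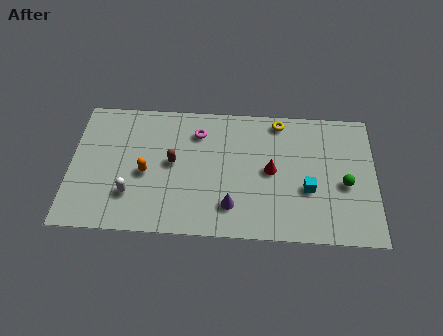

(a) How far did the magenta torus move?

2.1

From (7.7, 4.7) to (6.2, 6.1), the magenta torus covered √(1.5² + 1.4²) ≈ 2.1 units.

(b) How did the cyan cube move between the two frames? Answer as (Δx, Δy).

(1.4, 1.9)

The cyan cube started near (10.2, 1.1) and ended near (11.6, 3.0).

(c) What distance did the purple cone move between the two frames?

0.6

From (7.7, 1.2) to (7.9, 1.8), the purple cone covered √(0.2² + 0.6²) ≈ 0.6 units.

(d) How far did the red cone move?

1.0

The red cone was near (10.8, 3.9) before and (9.8, 4.0) after, so it travelled √(1.0² + 0.1²) ≈ 1.0 units.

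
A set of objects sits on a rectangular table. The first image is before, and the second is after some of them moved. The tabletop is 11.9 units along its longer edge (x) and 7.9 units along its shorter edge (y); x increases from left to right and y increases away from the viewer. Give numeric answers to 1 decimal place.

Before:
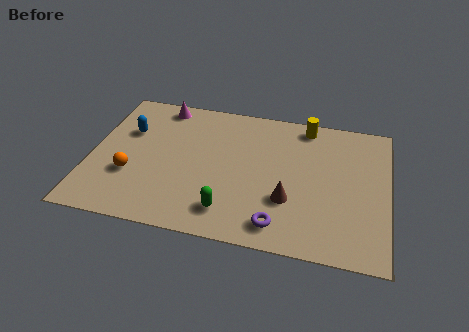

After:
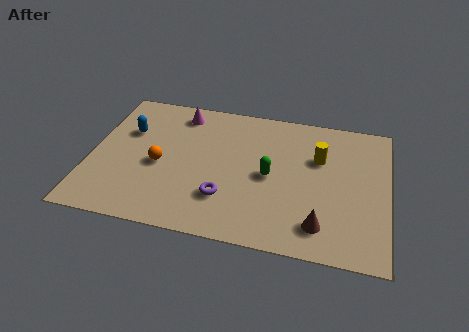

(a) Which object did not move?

the blue capsule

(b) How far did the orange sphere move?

1.4

From (1.7, 2.7) to (2.8, 3.5), the orange sphere covered √(1.1² + 0.8²) ≈ 1.4 units.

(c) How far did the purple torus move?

2.4

The purple torus was near (7.7, 1.2) before and (5.5, 2.2) after, so it travelled √(2.2² + 1.0²) ≈ 2.4 units.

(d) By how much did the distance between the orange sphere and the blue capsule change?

-0.3

Before: roughly 2.5 units apart; after: 2.2. That's 0.3 units closer together.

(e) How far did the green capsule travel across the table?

2.7

The green capsule was near (5.7, 1.5) before and (7.2, 3.8) after, so it travelled √(1.5² + 2.3²) ≈ 2.7 units.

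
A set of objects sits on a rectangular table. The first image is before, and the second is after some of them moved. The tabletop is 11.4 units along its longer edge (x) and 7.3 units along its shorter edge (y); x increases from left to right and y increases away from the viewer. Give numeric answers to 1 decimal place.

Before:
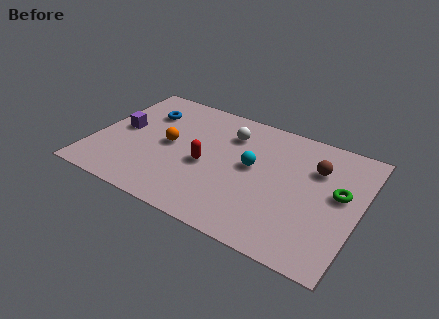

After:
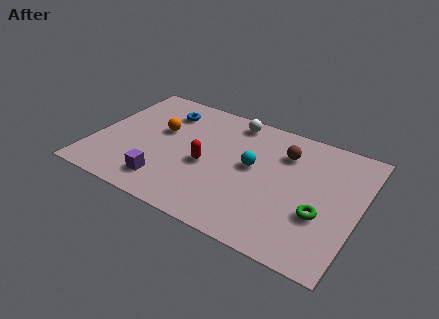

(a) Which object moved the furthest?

the purple cube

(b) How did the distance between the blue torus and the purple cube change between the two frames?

+2.7

The distance was about 1.7 in the first image and 4.4 in the second, so they moved 2.7 units further apart.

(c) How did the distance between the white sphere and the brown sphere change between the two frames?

-1.2

They were about 3.8 units apart before and 2.6 after — 1.2 units closer together.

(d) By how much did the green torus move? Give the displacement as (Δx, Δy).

(-0.6, -1.5)

The green torus was at about (10.5, 4.1) and moved to about (9.9, 2.6).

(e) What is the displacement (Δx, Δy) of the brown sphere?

(-1.4, 0.3)

The brown sphere started near (9.4, 5.1) and ended near (8.0, 5.4).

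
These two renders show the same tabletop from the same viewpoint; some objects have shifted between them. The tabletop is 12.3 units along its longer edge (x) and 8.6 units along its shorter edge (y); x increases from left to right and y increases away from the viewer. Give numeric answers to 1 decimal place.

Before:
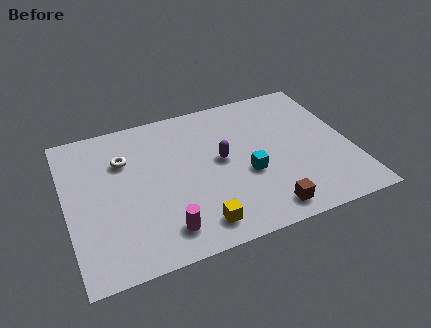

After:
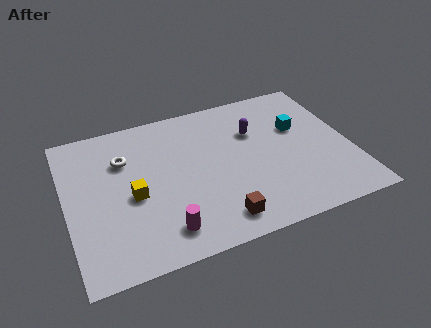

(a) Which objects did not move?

the white torus and the magenta cylinder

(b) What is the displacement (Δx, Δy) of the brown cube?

(-2.0, 0.2)

The brown cube was at about (8.2, 1.1) and moved to about (6.2, 1.3).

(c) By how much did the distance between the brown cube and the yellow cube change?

+1.3

Before: roughly 2.9 units apart; after: 4.2. That's 1.3 units further apart.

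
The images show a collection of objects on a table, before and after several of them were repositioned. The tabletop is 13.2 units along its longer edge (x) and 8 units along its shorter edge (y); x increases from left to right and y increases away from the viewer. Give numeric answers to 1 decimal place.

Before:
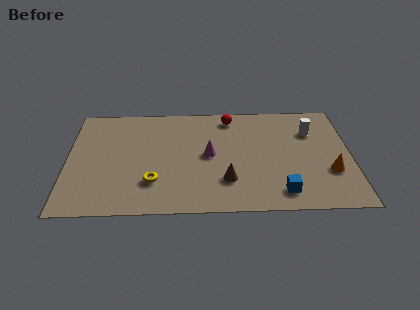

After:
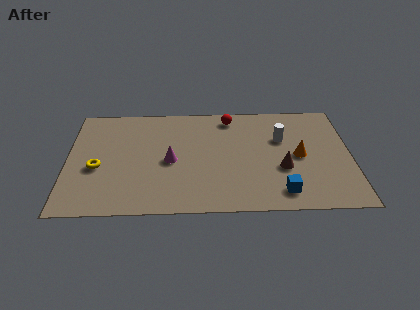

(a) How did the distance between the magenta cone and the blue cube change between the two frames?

+1.3

Before: roughly 4.3 units apart; after: 5.6. That's 1.3 units further apart.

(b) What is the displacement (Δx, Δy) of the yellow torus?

(-2.6, 1.1)

From the two frames, the yellow torus sits at roughly (4.0, 2.2) before and (1.4, 3.3) after.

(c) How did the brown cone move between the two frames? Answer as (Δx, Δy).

(2.6, 0.8)

The brown cone started near (7.4, 2.2) and ended near (10.0, 3.0).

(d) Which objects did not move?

the red sphere and the blue cube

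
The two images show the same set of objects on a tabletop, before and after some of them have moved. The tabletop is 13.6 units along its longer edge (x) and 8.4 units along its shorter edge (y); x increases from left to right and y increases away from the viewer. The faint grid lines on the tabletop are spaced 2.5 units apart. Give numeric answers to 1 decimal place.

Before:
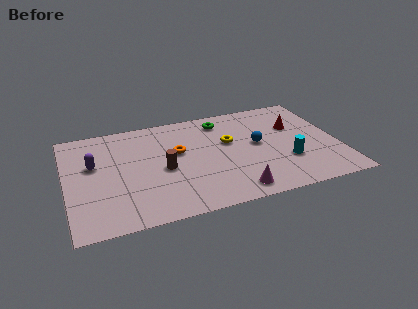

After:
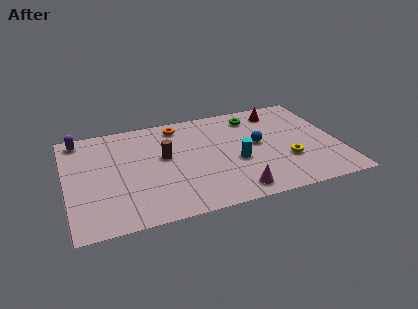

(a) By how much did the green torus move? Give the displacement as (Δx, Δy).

(1.6, -0.1)

The green torus started near (8.0, 7.0) and ended near (9.6, 6.9).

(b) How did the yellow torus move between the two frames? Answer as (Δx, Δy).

(2.7, -2.3)

From the two frames, the yellow torus sits at roughly (8.2, 5.1) before and (10.9, 2.8) after.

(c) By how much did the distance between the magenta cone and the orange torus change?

+1.9

The distance was about 4.6 in the first image and 6.5 in the second, so they moved 1.9 units further apart.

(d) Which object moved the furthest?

the yellow torus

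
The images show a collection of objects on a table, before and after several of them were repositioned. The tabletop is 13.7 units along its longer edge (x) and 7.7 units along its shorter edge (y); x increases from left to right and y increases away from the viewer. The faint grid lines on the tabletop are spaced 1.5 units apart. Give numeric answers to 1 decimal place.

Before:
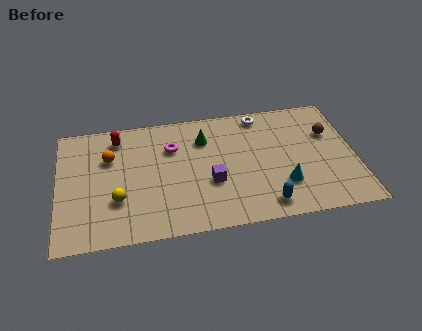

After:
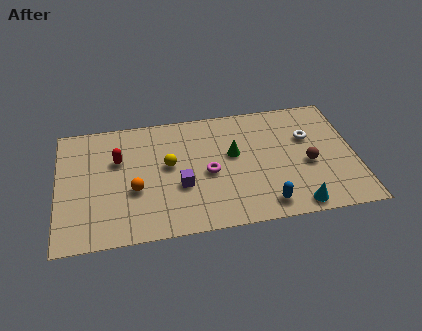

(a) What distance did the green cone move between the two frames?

1.8

The green cone moved from about (6.8, 5.7) to (8.1, 4.5), a distance of √(1.3² + 1.2²) ≈ 1.8.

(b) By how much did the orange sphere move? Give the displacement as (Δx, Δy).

(1.1, -2.2)

The orange sphere was at about (2.4, 5.2) and moved to about (3.5, 3.0).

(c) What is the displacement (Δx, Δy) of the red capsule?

(0.0, -1.4)

From the two frames, the red capsule sits at roughly (2.8, 6.4) before and (2.8, 5.0) after.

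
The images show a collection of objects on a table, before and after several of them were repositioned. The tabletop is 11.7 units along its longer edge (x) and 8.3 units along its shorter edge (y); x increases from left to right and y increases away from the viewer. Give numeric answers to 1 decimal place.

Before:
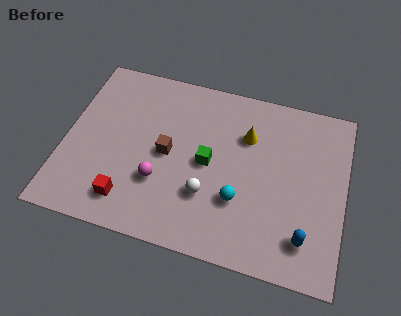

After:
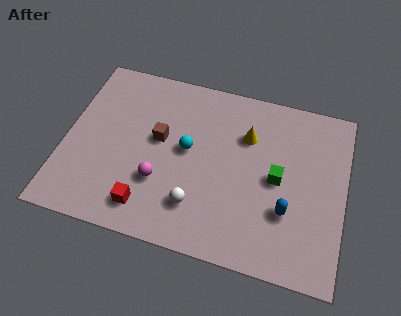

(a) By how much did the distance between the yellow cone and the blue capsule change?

-1.3

They were about 4.9 units apart before and 3.6 after — 1.3 units closer together.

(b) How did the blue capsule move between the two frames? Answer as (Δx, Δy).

(-0.8, 1.0)

The blue capsule started near (10.2, 1.7) and ended near (9.4, 2.7).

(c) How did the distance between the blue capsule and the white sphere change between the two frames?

-0.4

Before: roughly 4.2 units apart; after: 3.8. That's 0.4 units closer together.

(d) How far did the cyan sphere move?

2.9

From (7.4, 2.7) to (5.1, 4.5), the cyan sphere covered √(2.3² + 1.8²) ≈ 2.9 units.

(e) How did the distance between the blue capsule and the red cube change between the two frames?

-1.5

They were about 7.3 units apart before and 5.8 after — 1.5 units closer together.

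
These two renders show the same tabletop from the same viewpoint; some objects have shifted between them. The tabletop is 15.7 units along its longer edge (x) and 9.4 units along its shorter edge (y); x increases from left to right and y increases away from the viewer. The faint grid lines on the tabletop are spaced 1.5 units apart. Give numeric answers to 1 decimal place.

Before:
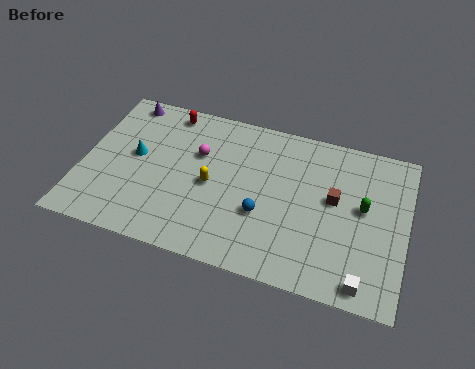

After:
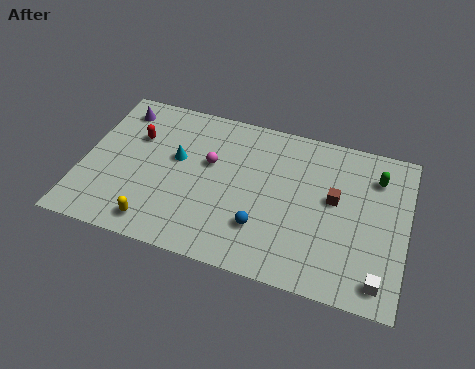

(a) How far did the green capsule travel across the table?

2.1

The green capsule moved from about (13.6, 5.2) to (14.1, 7.2), a distance of √(0.5² + 2.0²) ≈ 2.1.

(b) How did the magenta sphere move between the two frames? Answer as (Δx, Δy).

(0.6, -0.4)

From the two frames, the magenta sphere sits at roughly (5.5, 6.1) before and (6.1, 5.7) after.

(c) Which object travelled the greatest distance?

the yellow capsule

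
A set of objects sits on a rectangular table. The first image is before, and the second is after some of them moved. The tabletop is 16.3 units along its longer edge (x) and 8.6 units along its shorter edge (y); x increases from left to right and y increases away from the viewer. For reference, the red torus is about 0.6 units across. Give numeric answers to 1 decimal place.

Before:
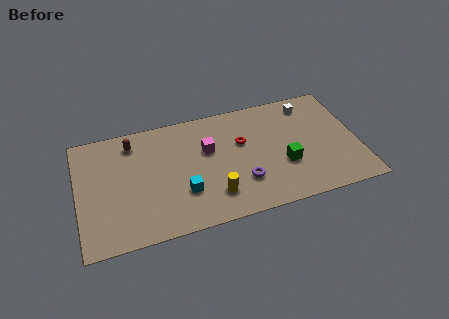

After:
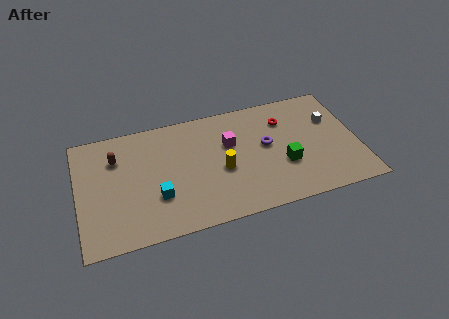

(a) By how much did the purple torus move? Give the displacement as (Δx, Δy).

(1.6, 2.3)

The purple torus started near (9.4, 2.5) and ended near (11.0, 4.8).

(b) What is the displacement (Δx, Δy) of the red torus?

(2.6, 1.0)

The red torus was at about (9.6, 5.4) and moved to about (12.2, 6.4).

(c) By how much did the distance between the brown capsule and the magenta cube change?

+2.0

Before: roughly 4.6 units apart; after: 6.6. That's 2.0 units further apart.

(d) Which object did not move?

the green cube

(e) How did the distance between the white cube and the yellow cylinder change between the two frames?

-1.0

Before: roughly 7.9 units apart; after: 6.9. That's 1.0 units closer together.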